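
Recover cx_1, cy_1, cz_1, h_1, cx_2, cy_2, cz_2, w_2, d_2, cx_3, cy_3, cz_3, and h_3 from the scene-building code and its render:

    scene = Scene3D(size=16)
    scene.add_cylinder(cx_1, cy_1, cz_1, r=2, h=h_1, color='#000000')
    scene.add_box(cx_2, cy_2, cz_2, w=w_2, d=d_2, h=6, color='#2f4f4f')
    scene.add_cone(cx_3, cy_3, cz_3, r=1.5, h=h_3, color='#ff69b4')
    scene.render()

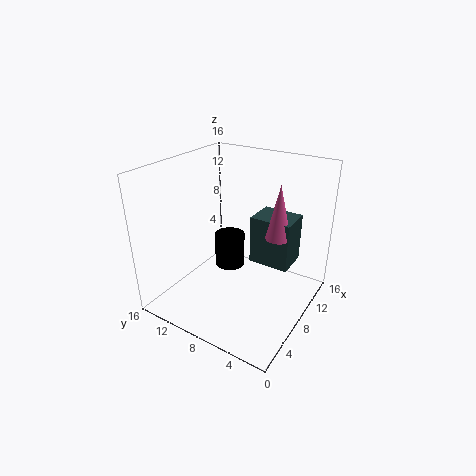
cx_1 = 13
cy_1 = 12.5
cz_1 = 0.5
h_1 = 4.5
cx_2 = 11.5
cy_2 = 3.5
cz_2 = 3
w_2 = 4
d_2 = 5
cx_3 = 12
cy_3 = 5
cz_3 = 7
h_3 = 6.5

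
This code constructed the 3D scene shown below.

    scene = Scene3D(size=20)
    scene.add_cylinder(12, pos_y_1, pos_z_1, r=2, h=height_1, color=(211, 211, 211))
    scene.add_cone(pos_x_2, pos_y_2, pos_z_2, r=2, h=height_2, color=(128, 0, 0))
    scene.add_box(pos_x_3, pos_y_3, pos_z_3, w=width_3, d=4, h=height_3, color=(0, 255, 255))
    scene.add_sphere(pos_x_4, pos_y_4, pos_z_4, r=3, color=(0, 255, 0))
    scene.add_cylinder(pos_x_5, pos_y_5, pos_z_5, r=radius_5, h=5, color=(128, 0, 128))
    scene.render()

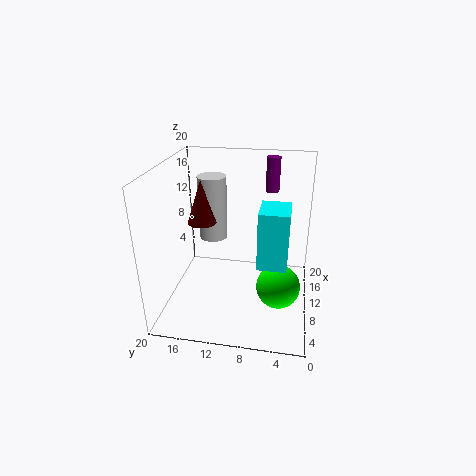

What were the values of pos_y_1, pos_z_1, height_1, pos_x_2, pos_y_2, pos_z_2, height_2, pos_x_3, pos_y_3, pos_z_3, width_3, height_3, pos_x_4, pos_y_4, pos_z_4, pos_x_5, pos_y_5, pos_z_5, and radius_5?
pos_y_1 = 14, pos_z_1 = 9, height_1 = 9, pos_x_2 = 10, pos_y_2 = 15, pos_z_2 = 12, height_2 = 6, pos_x_3 = 7, pos_y_3 = 3, pos_z_3 = 7, width_3 = 5, height_3 = 8, pos_x_4 = 8, pos_y_4 = 4, pos_z_4 = 4, pos_x_5 = 16, pos_y_5 = 6, pos_z_5 = 15, radius_5 = 1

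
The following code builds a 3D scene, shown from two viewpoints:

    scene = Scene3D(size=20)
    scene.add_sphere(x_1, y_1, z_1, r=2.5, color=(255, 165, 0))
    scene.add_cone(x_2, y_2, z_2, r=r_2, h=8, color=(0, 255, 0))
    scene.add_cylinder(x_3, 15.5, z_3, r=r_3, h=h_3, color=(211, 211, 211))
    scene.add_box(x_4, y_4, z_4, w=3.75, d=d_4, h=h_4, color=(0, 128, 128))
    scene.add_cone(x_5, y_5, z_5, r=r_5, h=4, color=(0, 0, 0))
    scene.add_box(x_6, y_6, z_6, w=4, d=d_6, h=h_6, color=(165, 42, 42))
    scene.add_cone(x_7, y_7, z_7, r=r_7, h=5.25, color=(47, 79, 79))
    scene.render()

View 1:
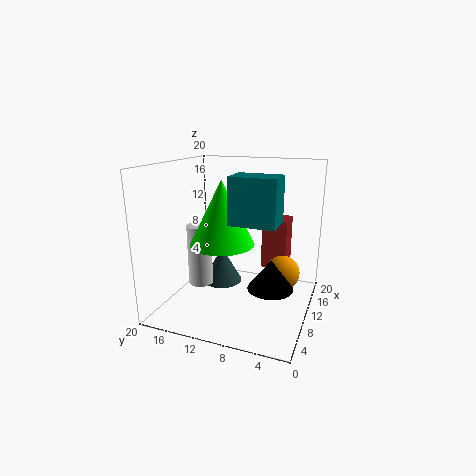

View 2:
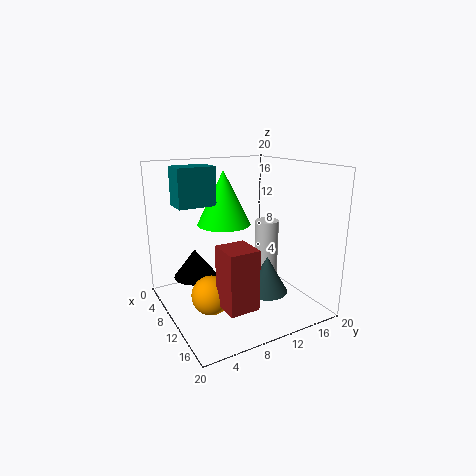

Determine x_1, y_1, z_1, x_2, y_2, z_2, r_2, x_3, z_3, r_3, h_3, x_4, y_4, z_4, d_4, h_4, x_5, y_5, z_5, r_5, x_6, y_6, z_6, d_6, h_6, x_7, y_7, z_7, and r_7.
x_1 = 13.25; y_1 = 4.25; z_1 = 4.25; x_2 = 5.25; y_2 = 10.25; z_2 = 10.75; r_2 = 4; x_3 = 9; z_3 = 2.75; r_3 = 1.75; h_3 = 8.75; x_4 = 2.75; y_4 = 3; z_4 = 14; d_4 = 5.5; h_4 = 5.5; x_5 = 7.5; y_5 = 4.5; z_5 = 4.5; r_5 = 3; x_6 = 14.75; y_6 = 4.25; z_6 = 4; d_6 = 3.75; h_6 = 7.5; x_7 = 12.25; y_7 = 13.5; z_7 = 2; r_7 = 3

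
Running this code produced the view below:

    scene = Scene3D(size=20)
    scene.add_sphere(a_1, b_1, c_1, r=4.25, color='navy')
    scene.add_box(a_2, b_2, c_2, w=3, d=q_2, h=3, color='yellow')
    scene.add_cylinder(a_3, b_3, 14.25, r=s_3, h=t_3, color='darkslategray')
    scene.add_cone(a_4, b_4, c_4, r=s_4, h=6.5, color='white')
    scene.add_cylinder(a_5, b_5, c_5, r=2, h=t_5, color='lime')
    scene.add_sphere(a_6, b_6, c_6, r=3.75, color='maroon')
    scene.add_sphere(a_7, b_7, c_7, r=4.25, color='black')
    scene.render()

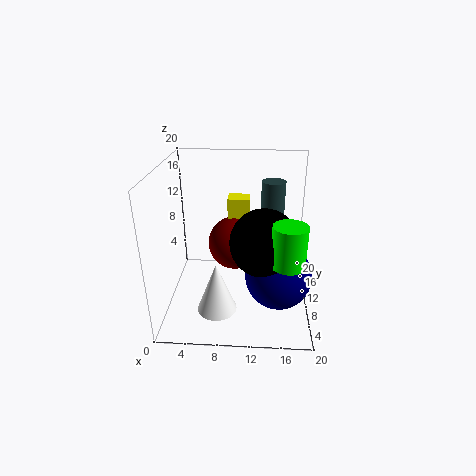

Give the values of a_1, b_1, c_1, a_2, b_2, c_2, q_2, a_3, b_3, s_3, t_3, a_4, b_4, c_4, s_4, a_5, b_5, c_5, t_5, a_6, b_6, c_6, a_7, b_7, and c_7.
a_1 = 15.5
b_1 = 5.5
c_1 = 7
a_2 = 8.5
b_2 = 11
c_2 = 12.25
q_2 = 2.5
a_3 = 14.5
b_3 = 9
s_3 = 1.5
t_3 = 4.25
a_4 = 7.75
b_4 = 3.25
c_4 = 3.25
s_4 = 2.5
a_5 = 16.25
b_5 = 2.5
c_5 = 10.5
t_5 = 5
a_6 = 9.5
b_6 = 11
c_6 = 8.75
a_7 = 13.5
b_7 = 5.5
c_7 = 11.75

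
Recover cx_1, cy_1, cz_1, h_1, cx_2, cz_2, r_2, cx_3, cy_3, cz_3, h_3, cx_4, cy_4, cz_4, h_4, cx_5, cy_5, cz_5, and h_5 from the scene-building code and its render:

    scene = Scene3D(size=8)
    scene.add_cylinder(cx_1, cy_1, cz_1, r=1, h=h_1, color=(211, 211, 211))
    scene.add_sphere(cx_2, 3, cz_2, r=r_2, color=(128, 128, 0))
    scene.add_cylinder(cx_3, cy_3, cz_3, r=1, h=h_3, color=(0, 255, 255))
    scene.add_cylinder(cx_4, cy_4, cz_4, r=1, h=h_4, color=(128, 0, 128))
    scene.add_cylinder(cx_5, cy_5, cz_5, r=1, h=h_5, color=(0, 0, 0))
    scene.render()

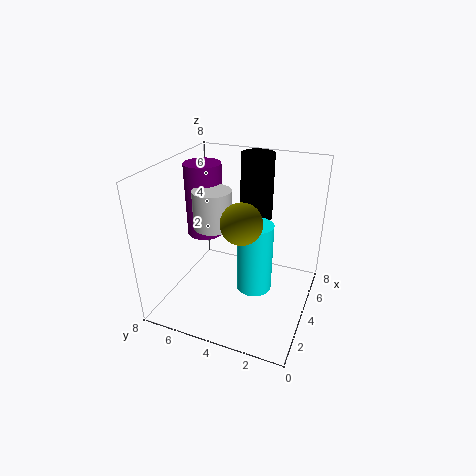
cx_1 = 3
cy_1 = 5
cz_1 = 5
h_1 = 2
cx_2 = 2
cz_2 = 6
r_2 = 1
cx_3 = 4
cy_3 = 3
cz_3 = 1
h_3 = 4
cx_4 = 4
cy_4 = 6
cz_4 = 4
h_4 = 4
cx_5 = 7
cy_5 = 4
cz_5 = 4
h_5 = 4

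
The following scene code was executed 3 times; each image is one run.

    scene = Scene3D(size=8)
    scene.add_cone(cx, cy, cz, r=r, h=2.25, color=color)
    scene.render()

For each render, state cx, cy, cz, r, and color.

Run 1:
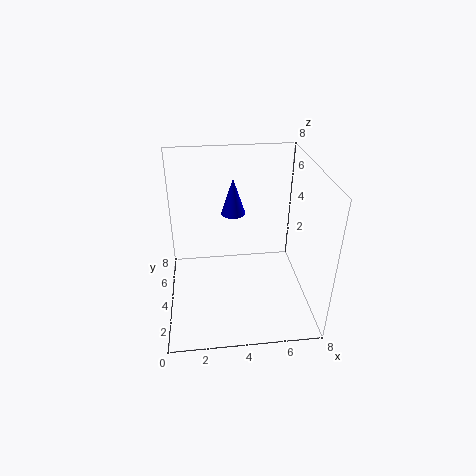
cx = 4
cy = 6.5
cz = 4.25
r = 0.75
color = 'blue'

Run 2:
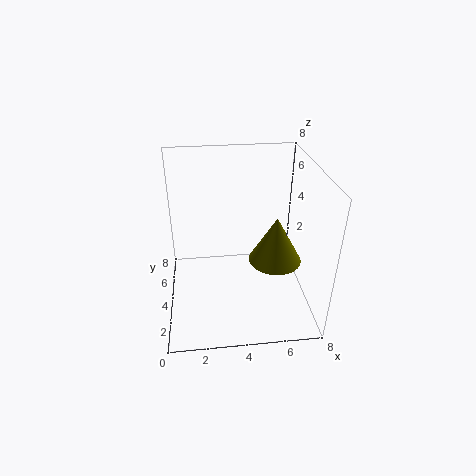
cx = 5.5
cy = 1.5
cz = 4.25
r = 1.25
color = 'olive'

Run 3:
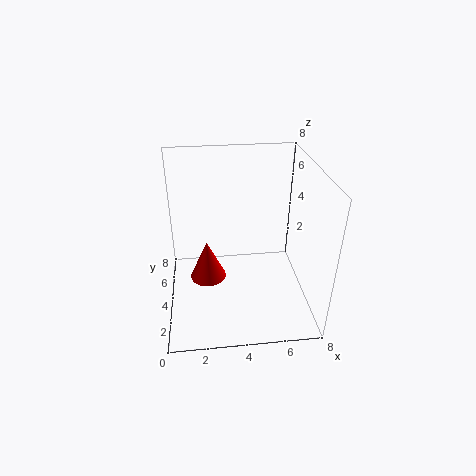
cx = 2.25
cy = 3.75
cz = 1.75
r = 1
color = 'red'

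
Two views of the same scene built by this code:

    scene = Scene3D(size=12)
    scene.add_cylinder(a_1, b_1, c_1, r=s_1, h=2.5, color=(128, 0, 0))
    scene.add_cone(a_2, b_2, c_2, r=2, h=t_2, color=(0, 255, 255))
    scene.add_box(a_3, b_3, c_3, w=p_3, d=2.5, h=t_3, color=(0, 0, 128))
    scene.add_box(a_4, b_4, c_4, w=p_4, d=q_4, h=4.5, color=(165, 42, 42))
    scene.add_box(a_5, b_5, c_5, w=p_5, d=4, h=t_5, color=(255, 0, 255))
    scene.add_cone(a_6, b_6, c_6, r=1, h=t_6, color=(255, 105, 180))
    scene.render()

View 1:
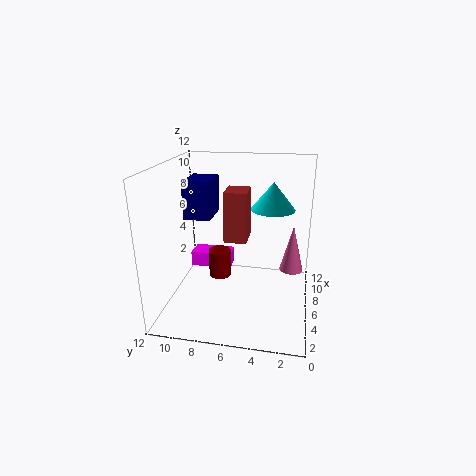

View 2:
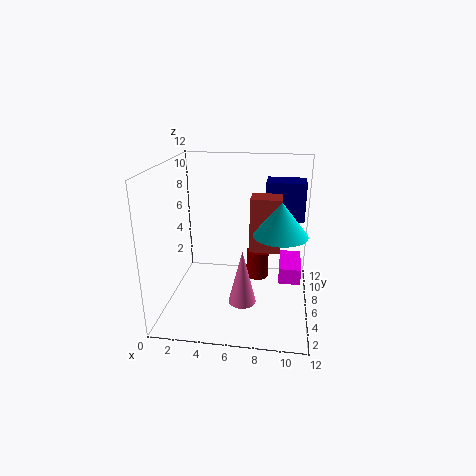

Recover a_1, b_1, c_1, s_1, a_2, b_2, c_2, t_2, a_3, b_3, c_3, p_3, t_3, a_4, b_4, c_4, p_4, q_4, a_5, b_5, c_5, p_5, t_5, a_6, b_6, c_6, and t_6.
a_1 = 7.5, b_1 = 8, c_1 = 1.5, s_1 = 1, a_2 = 9.5, b_2 = 3.5, c_2 = 7.5, t_2 = 2.5, a_3 = 8, b_3 = 9, c_3 = 6.5, p_3 = 3.5, t_3 = 3.5, a_4 = 7, b_4 = 5.5, c_4 = 5, p_4 = 2.5, q_4 = 2, a_5 = 9.5, b_5 = 7.5, c_5 = 1, p_5 = 2, t_5 = 1.5, a_6 = 7, b_6 = 1.5, c_6 = 3, t_6 = 4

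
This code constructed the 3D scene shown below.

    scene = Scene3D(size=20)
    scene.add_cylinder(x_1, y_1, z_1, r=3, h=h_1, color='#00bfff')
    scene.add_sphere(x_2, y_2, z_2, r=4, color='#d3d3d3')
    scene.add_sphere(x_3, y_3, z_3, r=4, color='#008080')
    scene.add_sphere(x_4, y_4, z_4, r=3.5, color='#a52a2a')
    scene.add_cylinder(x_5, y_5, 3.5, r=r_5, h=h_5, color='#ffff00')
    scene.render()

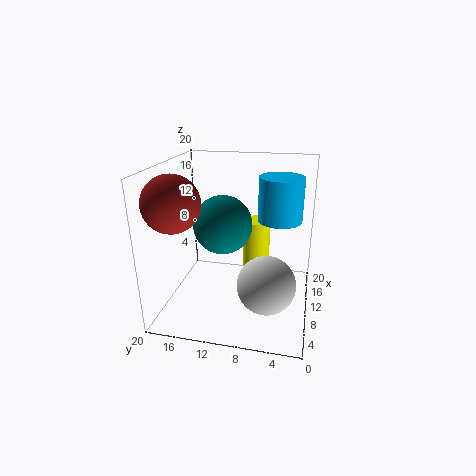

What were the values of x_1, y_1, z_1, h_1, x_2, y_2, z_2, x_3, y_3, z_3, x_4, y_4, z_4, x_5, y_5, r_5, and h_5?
x_1 = 11.5, y_1 = 4.5, z_1 = 12.5, h_1 = 6, x_2 = 7.5, y_2 = 5.5, z_2 = 4.5, x_3 = 9.5, y_3 = 12, z_3 = 12, x_4 = 3.5, y_4 = 16.5, z_4 = 16.5, x_5 = 13.5, y_5 = 8, r_5 = 2, h_5 = 8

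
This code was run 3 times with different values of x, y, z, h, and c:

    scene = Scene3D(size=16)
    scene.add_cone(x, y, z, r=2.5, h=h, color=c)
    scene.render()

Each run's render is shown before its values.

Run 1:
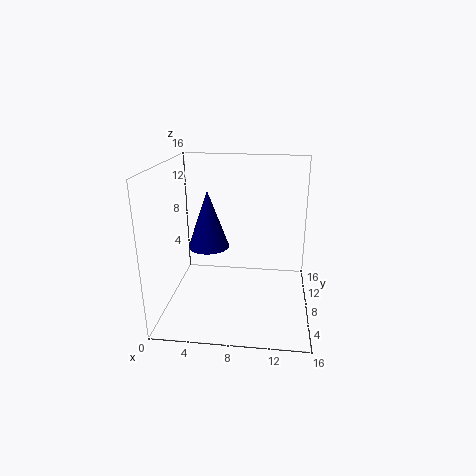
x = 4
y = 11
z = 5.5
h = 7
c = 'navy'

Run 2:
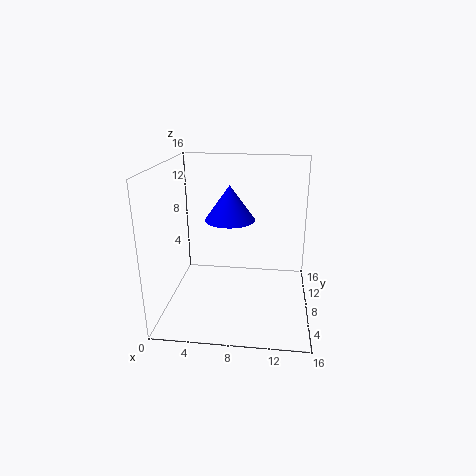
x = 7.5
y = 5.5
z = 11
h = 3.5
c = 'blue'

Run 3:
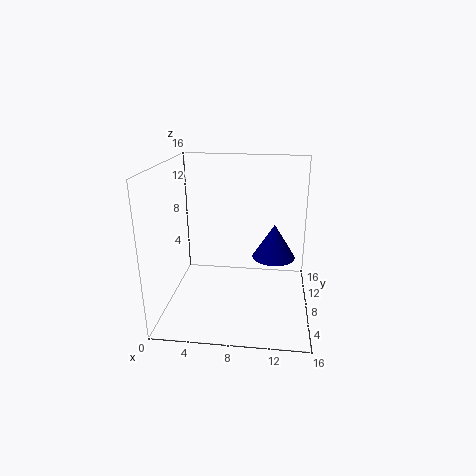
x = 12
y = 10
z = 5
h = 4
c = 'navy'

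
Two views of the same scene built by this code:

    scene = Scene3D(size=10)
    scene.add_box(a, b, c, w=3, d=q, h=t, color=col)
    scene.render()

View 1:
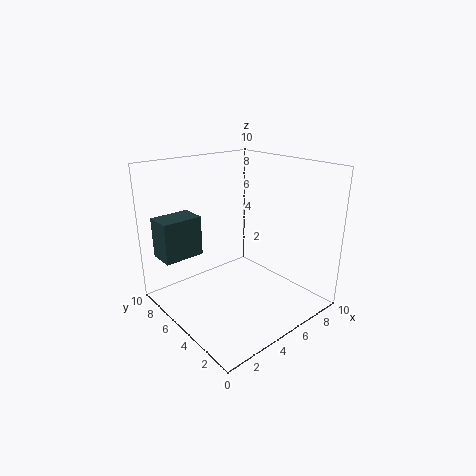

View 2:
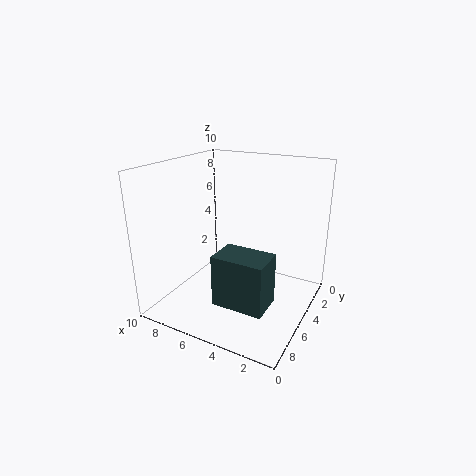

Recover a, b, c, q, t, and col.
a = 1
b = 8
c = 3
q = 2
t = 3
col = 'darkslategray'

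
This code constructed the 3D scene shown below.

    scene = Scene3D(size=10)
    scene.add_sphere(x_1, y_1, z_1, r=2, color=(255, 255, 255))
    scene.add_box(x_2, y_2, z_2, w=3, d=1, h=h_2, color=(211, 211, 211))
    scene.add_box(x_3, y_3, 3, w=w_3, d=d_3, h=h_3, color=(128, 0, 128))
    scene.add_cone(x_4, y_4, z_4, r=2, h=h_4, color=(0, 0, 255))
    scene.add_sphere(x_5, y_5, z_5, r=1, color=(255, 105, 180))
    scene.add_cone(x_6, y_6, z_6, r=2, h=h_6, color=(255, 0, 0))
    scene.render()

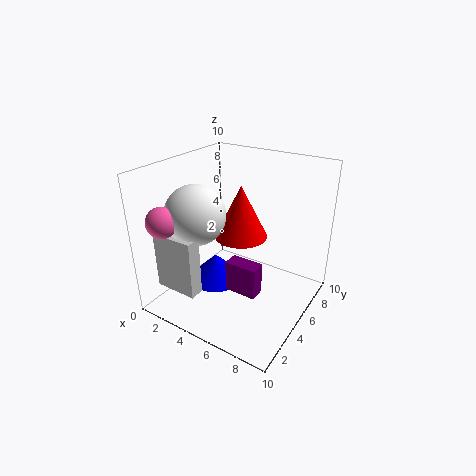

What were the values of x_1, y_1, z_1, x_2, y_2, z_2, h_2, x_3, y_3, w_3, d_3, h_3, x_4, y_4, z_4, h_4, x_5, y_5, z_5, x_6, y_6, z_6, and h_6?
x_1 = 3; y_1 = 3; z_1 = 7; x_2 = 1; y_2 = 1; z_2 = 2; h_2 = 4; x_3 = 6; y_3 = 2; w_3 = 2; d_3 = 1; h_3 = 2; x_4 = 3; y_4 = 5; z_4 = 1; h_4 = 2; x_5 = 2; y_5 = 1; z_5 = 7; x_6 = 4; y_6 = 7; z_6 = 4; h_6 = 4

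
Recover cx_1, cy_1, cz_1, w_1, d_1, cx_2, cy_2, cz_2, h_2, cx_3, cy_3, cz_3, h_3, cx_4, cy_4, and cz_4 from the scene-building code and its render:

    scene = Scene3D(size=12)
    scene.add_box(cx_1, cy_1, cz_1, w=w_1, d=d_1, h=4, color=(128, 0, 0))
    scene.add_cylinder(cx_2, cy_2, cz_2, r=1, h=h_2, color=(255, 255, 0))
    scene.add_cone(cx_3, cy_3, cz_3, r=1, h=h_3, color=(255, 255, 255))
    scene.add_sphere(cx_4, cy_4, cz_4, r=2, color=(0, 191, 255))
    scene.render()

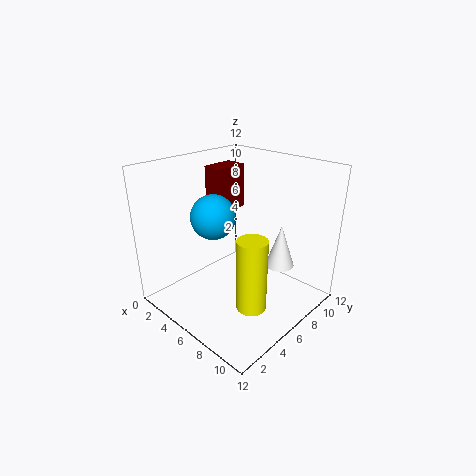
cx_1 = 1, cy_1 = 7, cz_1 = 7, w_1 = 2, d_1 = 3, cx_2 = 11, cy_2 = 2, cz_2 = 4, h_2 = 5, cx_3 = 11, cy_3 = 5, cz_3 = 6, h_3 = 3, cx_4 = 3, cy_4 = 6, cz_4 = 7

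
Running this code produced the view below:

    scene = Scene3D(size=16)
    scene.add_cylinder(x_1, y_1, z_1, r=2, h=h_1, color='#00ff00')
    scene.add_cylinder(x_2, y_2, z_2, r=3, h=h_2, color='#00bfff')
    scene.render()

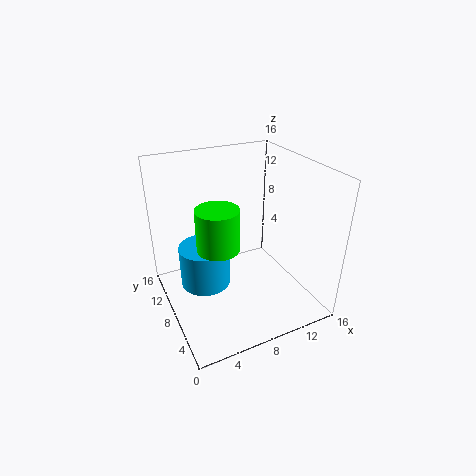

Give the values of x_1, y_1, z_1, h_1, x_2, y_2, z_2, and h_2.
x_1 = 4
y_1 = 4
z_1 = 10
h_1 = 4
x_2 = 5
y_2 = 11
z_2 = 1
h_2 = 5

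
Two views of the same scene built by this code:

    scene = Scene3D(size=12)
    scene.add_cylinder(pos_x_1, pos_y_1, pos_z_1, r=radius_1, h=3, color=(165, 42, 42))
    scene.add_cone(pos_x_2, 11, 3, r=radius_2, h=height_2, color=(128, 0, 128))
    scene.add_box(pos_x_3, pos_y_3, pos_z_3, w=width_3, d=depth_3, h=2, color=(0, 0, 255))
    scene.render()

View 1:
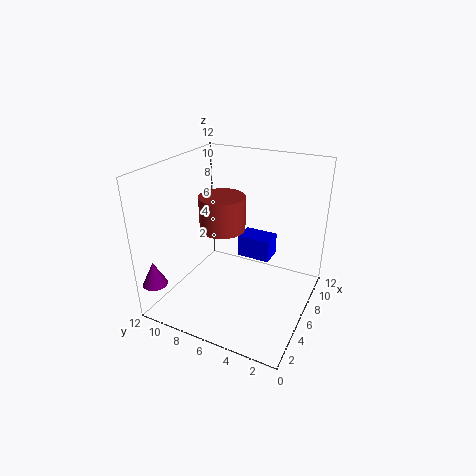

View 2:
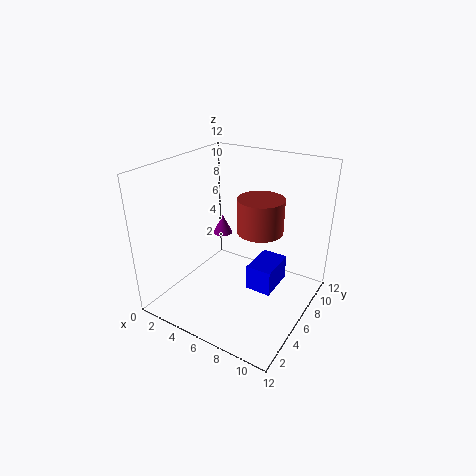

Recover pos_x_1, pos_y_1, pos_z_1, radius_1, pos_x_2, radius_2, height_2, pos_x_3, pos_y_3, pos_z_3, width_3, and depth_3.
pos_x_1 = 7, pos_y_1 = 8, pos_z_1 = 6, radius_1 = 2, pos_x_2 = 1, radius_2 = 1, height_2 = 2, pos_x_3 = 8, pos_y_3 = 4, pos_z_3 = 3, width_3 = 2, depth_3 = 3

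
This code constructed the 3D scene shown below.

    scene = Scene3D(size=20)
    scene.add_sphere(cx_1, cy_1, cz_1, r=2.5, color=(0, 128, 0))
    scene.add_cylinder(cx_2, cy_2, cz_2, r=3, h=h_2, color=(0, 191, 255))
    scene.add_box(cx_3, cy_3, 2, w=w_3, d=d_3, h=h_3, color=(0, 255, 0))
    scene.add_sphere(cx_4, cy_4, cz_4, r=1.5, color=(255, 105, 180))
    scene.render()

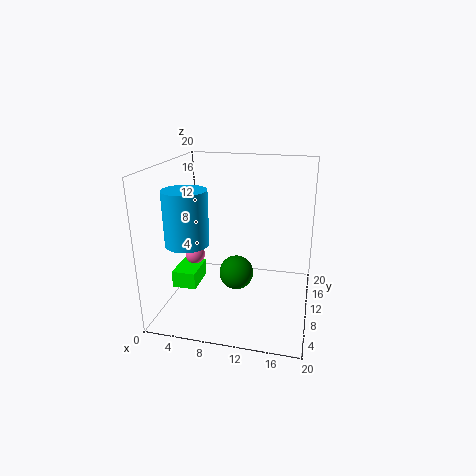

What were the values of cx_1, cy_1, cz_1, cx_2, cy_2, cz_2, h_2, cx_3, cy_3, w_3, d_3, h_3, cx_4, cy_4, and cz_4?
cx_1 = 9.5, cy_1 = 11, cz_1 = 4, cx_2 = 3.5, cy_2 = 7.5, cz_2 = 9.5, h_2 = 7.5, cx_3 = 0.5, cy_3 = 8, w_3 = 3.5, d_3 = 5, h_3 = 2.5, cx_4 = 2.5, cy_4 = 12.5, cz_4 = 5.5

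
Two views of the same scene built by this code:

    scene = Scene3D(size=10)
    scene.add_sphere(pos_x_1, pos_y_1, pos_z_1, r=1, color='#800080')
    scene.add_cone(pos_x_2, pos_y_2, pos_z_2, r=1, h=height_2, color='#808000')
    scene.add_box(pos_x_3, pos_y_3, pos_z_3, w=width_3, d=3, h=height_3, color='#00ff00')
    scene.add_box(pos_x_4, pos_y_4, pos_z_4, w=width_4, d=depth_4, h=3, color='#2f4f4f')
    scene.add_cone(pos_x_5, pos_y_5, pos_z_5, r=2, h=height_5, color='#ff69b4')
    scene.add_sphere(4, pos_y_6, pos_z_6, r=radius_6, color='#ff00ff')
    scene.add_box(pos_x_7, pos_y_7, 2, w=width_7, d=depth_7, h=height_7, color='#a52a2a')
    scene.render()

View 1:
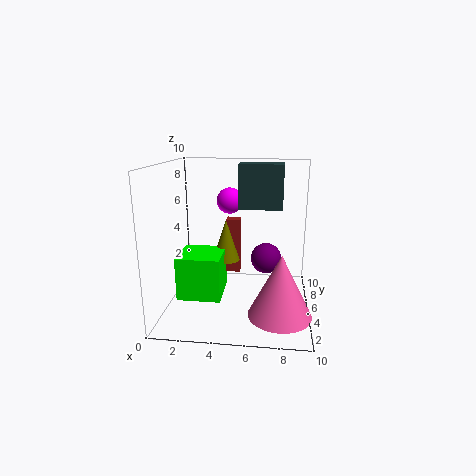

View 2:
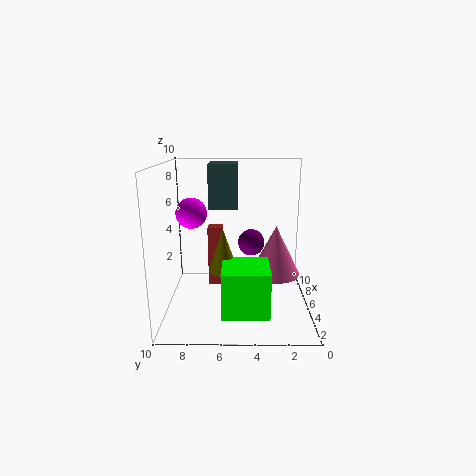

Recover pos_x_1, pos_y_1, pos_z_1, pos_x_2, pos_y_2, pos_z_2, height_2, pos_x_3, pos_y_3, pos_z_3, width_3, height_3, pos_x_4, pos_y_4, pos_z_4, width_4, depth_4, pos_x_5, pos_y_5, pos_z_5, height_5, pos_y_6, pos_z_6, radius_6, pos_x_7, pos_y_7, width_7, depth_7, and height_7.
pos_x_1 = 7, pos_y_1 = 4, pos_z_1 = 4, pos_x_2 = 4, pos_y_2 = 6, pos_z_2 = 3, height_2 = 3, pos_x_3 = 1, pos_y_3 = 3, pos_z_3 = 1, width_3 = 3, height_3 = 3, pos_x_4 = 5, pos_y_4 = 5, pos_z_4 = 7, width_4 = 3, depth_4 = 2, pos_x_5 = 8, pos_y_5 = 2, pos_z_5 = 1, height_5 = 4, pos_y_6 = 8, pos_z_6 = 7, radius_6 = 1, pos_x_7 = 4, pos_y_7 = 6, width_7 = 1, depth_7 = 1, height_7 = 4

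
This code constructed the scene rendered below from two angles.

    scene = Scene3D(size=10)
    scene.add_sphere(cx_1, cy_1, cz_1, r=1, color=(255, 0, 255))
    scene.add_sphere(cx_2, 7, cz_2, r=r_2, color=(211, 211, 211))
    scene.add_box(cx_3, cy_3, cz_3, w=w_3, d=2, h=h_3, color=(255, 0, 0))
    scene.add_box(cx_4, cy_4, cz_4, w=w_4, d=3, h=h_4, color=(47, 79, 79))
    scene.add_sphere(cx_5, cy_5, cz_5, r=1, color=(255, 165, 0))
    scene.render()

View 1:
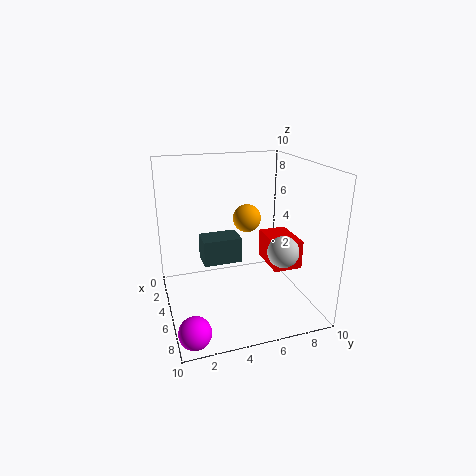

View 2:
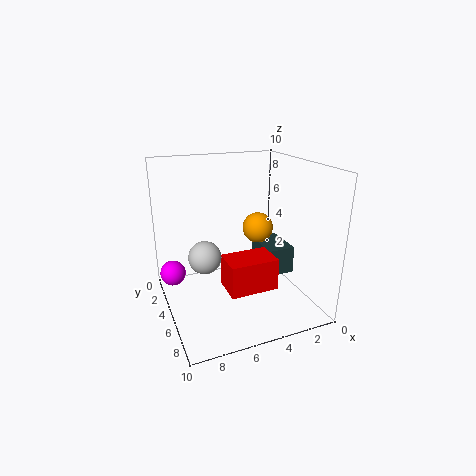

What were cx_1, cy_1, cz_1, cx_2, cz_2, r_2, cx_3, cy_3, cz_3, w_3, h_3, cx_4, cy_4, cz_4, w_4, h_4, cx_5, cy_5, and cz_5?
cx_1 = 9, cy_1 = 1, cz_1 = 1, cx_2 = 8, cz_2 = 5, r_2 = 1, cx_3 = 4, cy_3 = 7, cz_3 = 3, w_3 = 3, h_3 = 2, cx_4 = 1, cy_4 = 3, cz_4 = 2, w_4 = 2, h_4 = 2, cx_5 = 4, cy_5 = 6, cz_5 = 6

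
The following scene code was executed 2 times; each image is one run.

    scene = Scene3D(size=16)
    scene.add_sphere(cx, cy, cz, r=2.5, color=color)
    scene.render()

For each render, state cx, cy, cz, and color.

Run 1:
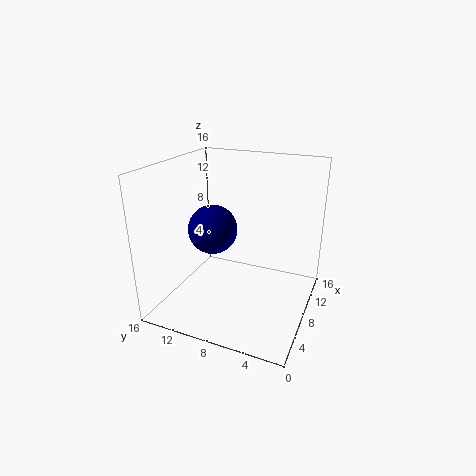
cx = 5; cy = 9.5; cz = 10; color = 'navy'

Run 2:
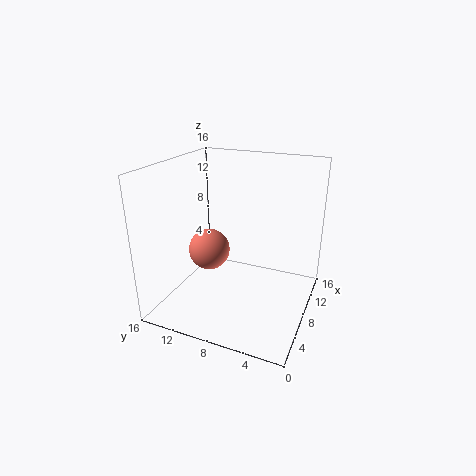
cx = 9.5; cy = 12.5; cz = 5; color = 'salmon'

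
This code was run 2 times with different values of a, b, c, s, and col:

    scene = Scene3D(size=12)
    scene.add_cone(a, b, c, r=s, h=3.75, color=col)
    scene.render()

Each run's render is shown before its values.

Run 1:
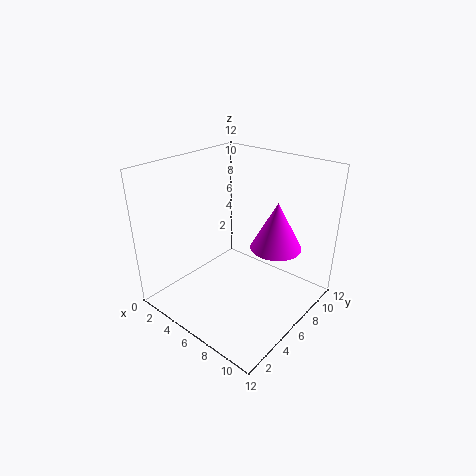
a = 9.25
b = 6.75
c = 6
s = 2
col = 'magenta'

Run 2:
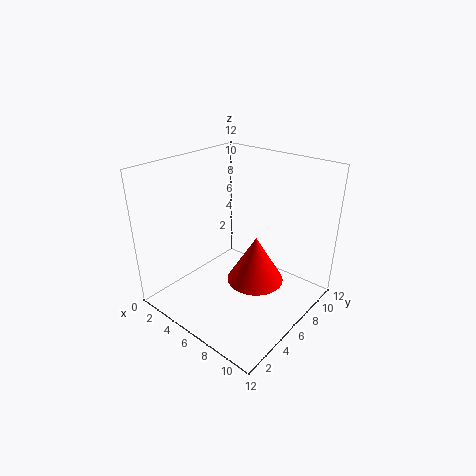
a = 8.25
b = 5.5
c = 3.25
s = 2.25
col = 'red'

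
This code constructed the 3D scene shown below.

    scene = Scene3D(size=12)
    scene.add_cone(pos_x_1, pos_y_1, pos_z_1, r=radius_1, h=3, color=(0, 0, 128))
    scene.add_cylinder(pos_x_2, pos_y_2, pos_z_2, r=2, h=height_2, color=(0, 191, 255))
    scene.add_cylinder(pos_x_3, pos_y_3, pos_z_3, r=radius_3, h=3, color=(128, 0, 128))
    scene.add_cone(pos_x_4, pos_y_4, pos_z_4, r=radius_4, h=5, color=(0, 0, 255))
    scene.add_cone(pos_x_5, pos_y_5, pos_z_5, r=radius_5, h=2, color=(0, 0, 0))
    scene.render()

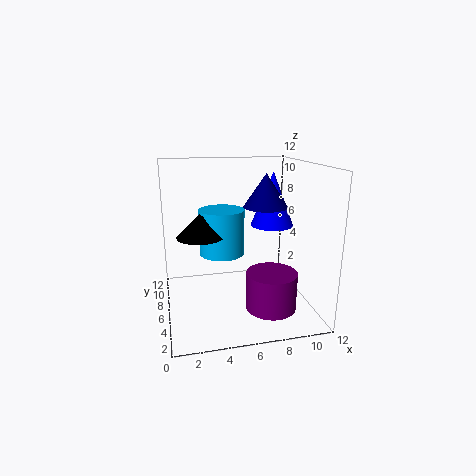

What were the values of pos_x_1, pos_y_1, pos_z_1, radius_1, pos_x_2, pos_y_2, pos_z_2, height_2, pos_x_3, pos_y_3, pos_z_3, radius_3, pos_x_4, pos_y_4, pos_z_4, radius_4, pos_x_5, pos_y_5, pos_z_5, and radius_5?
pos_x_1 = 9; pos_y_1 = 8; pos_z_1 = 8; radius_1 = 2; pos_x_2 = 5; pos_y_2 = 8; pos_z_2 = 4; height_2 = 4; pos_x_3 = 8; pos_y_3 = 3; pos_z_3 = 1; radius_3 = 2; pos_x_4 = 10; pos_y_4 = 9; pos_z_4 = 6; radius_4 = 2; pos_x_5 = 3; pos_y_5 = 7; pos_z_5 = 6; radius_5 = 2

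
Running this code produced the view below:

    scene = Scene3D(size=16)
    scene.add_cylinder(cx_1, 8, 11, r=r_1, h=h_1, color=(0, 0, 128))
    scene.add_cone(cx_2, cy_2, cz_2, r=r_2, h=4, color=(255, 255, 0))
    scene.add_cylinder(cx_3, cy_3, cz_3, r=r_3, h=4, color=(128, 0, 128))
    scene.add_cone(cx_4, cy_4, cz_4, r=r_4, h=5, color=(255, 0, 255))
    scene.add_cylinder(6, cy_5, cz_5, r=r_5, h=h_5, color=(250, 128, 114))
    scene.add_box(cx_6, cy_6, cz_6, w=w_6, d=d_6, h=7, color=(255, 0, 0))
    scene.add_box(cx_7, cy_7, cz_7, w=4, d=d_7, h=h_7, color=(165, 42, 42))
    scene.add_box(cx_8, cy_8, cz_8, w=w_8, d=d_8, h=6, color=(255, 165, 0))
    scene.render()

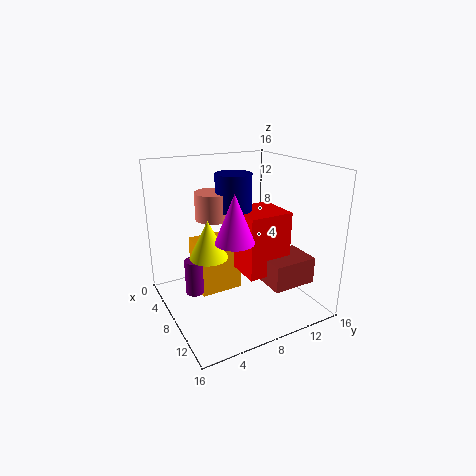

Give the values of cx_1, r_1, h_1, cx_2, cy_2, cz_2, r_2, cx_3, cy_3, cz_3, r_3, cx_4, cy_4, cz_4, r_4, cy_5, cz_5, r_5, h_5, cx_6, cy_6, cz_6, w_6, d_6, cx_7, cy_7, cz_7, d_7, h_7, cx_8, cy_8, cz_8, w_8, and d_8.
cx_1 = 7
r_1 = 2
h_1 = 4
cx_2 = 9
cy_2 = 4
cz_2 = 7
r_2 = 2
cx_3 = 7
cy_3 = 3
cz_3 = 2
r_3 = 1
cx_4 = 11
cy_4 = 6
cz_4 = 9
r_4 = 2
cy_5 = 6
cz_5 = 10
r_5 = 2
h_5 = 3
cx_6 = 6
cy_6 = 8
cz_6 = 4
w_6 = 5
d_6 = 5
cx_7 = 9
cy_7 = 10
cz_7 = 3
d_7 = 5
h_7 = 3
cx_8 = 3
cy_8 = 4
cz_8 = 1
w_8 = 4
d_8 = 5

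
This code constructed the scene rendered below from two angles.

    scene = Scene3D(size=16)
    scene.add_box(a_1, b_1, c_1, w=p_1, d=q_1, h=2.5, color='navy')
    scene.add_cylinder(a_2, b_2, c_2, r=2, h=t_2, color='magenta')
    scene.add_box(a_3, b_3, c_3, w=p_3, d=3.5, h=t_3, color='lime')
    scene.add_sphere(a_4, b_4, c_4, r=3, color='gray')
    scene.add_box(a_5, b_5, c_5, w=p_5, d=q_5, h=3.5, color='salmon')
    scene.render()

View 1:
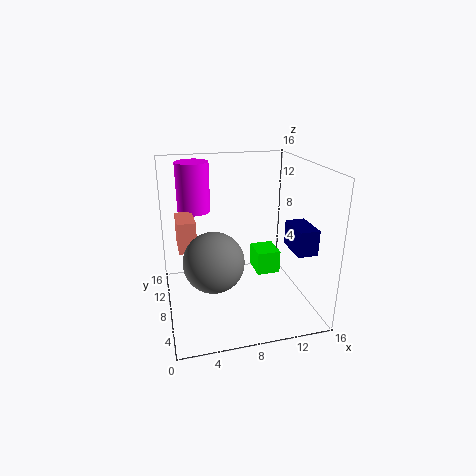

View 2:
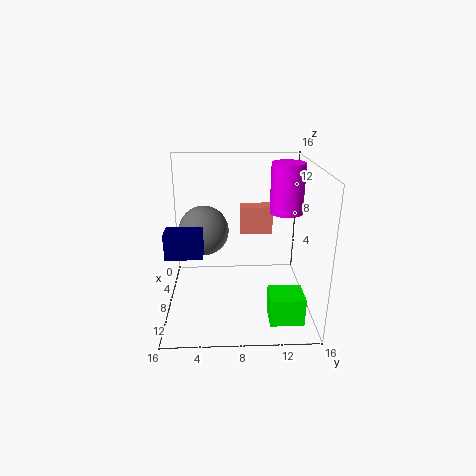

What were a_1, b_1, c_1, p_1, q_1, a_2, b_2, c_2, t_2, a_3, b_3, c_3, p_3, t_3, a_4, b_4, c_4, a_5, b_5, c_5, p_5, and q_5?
a_1 = 12
b_1 = 1
c_1 = 8.5
p_1 = 2
q_1 = 3.5
a_2 = 4
b_2 = 14
c_2 = 9.5
t_2 = 6
a_3 = 11.5
b_3 = 11
c_3 = 1
p_3 = 3
t_3 = 3
a_4 = 4.5
b_4 = 4
c_4 = 7.5
a_5 = 1.5
b_5 = 8.5
c_5 = 6.5
p_5 = 2
q_5 = 4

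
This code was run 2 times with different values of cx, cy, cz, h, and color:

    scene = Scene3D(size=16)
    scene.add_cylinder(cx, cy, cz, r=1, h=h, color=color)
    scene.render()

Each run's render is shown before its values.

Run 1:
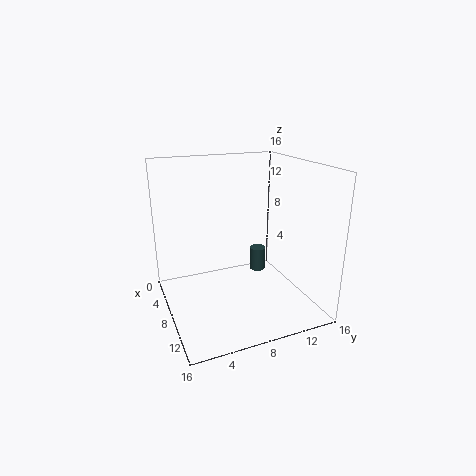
cx = 4
cy = 12.5
cz = 1.5
h = 3
color = 'darkslategray'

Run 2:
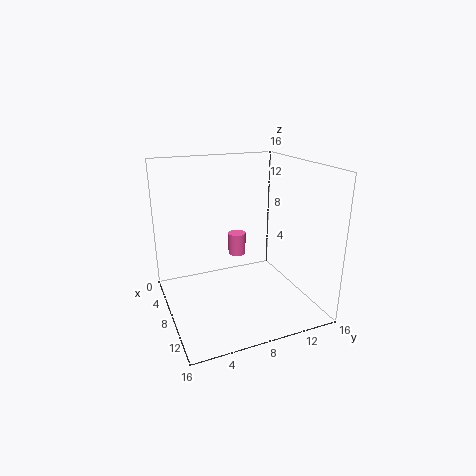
cx = 6.5
cy = 8.5
cz = 5.5
h = 2.5
color = 'hotpink'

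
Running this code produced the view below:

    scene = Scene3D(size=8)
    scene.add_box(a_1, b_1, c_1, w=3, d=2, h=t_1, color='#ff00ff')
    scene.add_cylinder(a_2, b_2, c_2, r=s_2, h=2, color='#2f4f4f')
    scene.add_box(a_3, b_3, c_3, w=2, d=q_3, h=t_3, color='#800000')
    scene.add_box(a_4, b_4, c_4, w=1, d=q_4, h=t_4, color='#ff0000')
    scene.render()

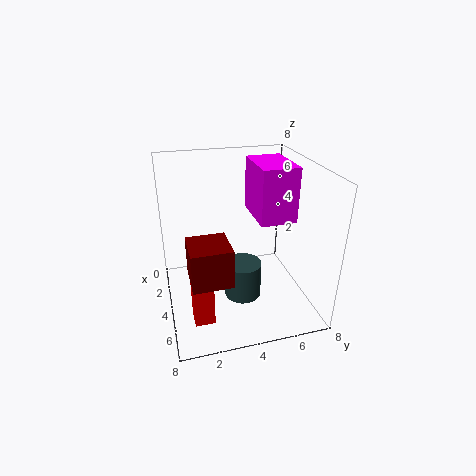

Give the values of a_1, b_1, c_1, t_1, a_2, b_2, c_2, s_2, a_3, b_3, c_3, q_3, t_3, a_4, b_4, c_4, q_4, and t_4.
a_1 = 2
b_1 = 5
c_1 = 5
t_1 = 3
a_2 = 5
b_2 = 4
c_2 = 1
s_2 = 1
a_3 = 5
b_3 = 1
c_3 = 3
q_3 = 2
t_3 = 2
a_4 = 6
b_4 = 1
c_4 = 1
q_4 = 1
t_4 = 3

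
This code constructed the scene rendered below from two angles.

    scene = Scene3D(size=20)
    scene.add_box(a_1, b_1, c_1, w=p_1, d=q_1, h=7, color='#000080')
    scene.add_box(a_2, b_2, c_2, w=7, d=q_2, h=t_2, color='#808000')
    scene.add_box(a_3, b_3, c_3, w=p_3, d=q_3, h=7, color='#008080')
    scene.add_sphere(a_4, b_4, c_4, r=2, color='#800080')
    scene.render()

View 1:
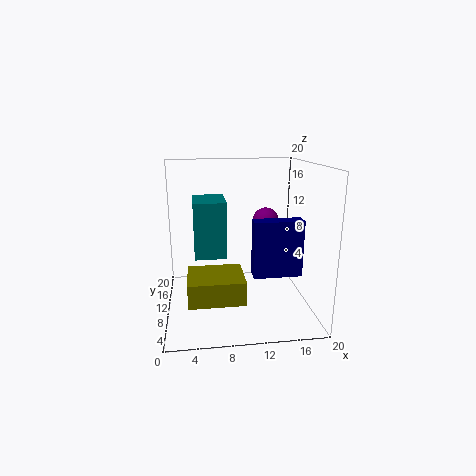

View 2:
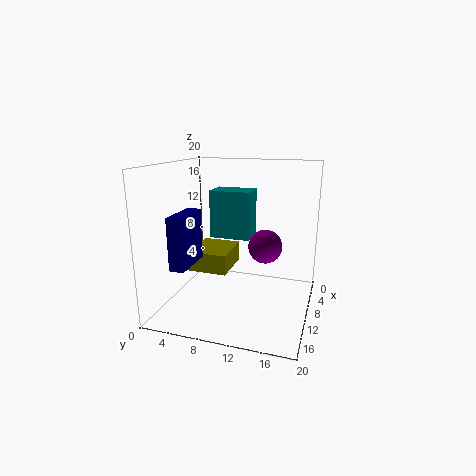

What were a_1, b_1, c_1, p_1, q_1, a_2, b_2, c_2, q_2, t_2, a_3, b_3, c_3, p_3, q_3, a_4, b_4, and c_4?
a_1 = 11
b_1 = 3
c_1 = 7
p_1 = 6
q_1 = 2
a_2 = 3
b_2 = 2
c_2 = 4
q_2 = 6
t_2 = 3
a_3 = 4
b_3 = 5
c_3 = 9
p_3 = 4
q_3 = 6
a_4 = 15
b_4 = 15
c_4 = 11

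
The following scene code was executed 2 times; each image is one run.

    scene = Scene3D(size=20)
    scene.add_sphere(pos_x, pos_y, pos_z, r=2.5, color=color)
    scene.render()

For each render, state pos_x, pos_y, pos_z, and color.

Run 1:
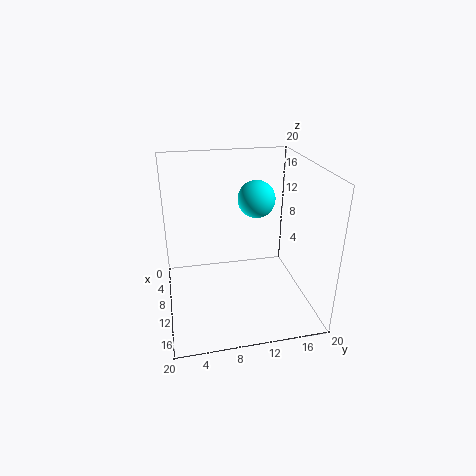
pos_x = 10; pos_y = 12.5; pos_z = 15.5; color = 'cyan'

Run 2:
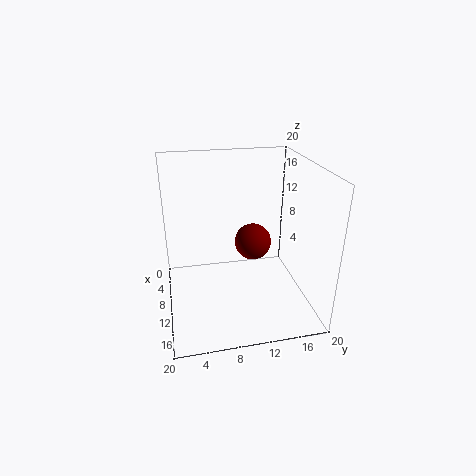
pos_x = 10.5; pos_y = 12; pos_z = 9.5; color = 'maroon'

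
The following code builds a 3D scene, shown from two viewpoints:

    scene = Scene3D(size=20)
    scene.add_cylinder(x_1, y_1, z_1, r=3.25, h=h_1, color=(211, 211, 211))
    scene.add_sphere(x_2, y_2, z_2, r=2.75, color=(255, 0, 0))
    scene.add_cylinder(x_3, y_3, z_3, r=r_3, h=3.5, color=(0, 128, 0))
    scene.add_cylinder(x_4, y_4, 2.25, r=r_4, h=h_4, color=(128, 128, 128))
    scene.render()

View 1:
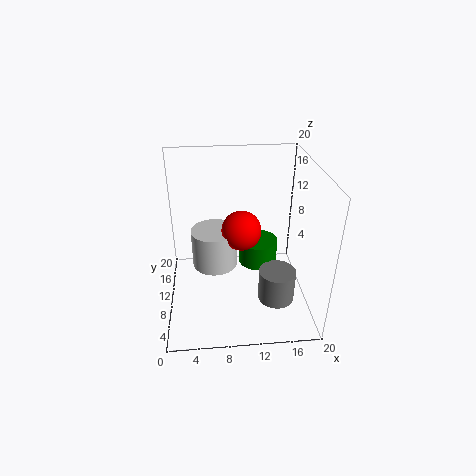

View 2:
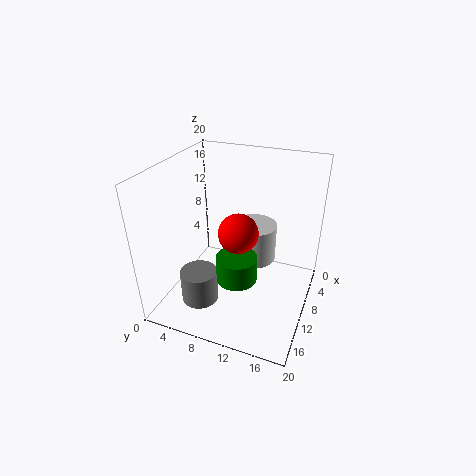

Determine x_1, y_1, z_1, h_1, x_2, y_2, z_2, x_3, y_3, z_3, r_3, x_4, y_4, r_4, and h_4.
x_1 = 6.75
y_1 = 11.25
z_1 = 5.25
h_1 = 5.5
x_2 = 10.5
y_2 = 10.25
z_2 = 11
x_3 = 13
y_3 = 11
z_3 = 5.5
r_3 = 2.75
x_4 = 15
y_4 = 6.25
r_4 = 2.5
h_4 = 4.5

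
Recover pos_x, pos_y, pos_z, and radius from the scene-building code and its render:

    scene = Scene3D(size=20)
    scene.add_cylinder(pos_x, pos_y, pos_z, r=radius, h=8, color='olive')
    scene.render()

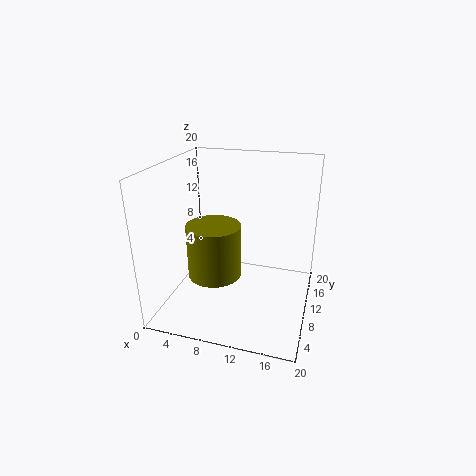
pos_x = 6, pos_y = 11, pos_z = 3, radius = 4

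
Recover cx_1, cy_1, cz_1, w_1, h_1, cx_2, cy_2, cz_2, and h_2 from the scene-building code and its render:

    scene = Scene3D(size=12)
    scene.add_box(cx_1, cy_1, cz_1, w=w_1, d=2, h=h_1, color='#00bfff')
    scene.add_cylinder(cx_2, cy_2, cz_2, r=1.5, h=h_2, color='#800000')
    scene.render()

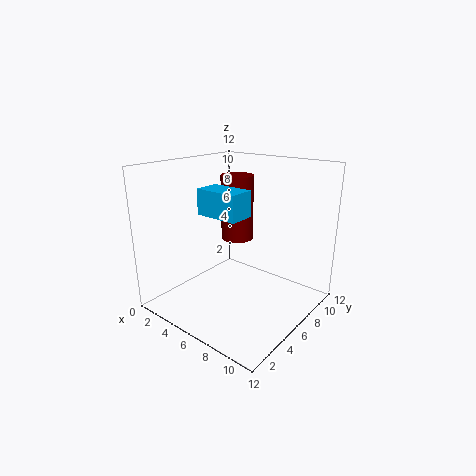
cx_1 = 4.5, cy_1 = 3, cz_1 = 8.5, w_1 = 3.5, h_1 = 2, cx_2 = 3.5, cy_2 = 9, cz_2 = 4.5, h_2 = 6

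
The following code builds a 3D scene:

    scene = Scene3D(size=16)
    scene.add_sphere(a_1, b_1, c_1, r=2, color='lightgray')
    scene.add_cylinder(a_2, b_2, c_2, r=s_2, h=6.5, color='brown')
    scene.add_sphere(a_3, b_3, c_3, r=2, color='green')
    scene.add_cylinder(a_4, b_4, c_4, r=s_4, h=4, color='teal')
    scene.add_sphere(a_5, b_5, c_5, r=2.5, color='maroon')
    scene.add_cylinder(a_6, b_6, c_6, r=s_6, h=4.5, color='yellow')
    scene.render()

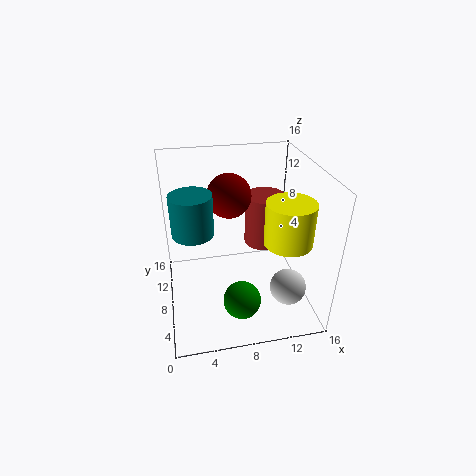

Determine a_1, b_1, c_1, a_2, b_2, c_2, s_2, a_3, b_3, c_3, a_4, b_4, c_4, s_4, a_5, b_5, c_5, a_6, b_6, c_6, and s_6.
a_1 = 13
b_1 = 4.5
c_1 = 3
a_2 = 12.5
b_2 = 13
c_2 = 4
s_2 = 2.5
a_3 = 7.5
b_3 = 3.5
c_3 = 3
a_4 = 3
b_4 = 5
c_4 = 11
s_4 = 2
a_5 = 7.5
b_5 = 10.5
c_5 = 12
a_6 = 12.5
b_6 = 4.5
c_6 = 9
s_6 = 2.5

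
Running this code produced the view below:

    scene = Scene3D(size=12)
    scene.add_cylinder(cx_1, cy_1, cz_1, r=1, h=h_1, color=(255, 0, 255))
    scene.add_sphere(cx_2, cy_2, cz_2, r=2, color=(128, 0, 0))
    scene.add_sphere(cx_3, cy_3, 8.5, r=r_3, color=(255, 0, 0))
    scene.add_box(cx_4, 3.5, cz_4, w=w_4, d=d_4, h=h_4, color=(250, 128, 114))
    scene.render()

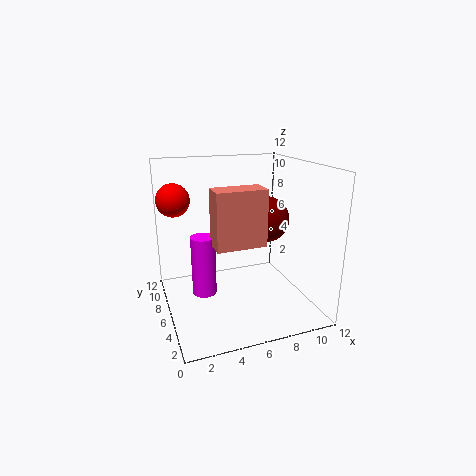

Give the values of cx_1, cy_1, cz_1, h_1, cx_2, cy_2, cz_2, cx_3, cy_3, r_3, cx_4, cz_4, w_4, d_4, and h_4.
cx_1 = 3, cy_1 = 6, cz_1 = 1.5, h_1 = 5, cx_2 = 9, cy_2 = 7, cz_2 = 7, cx_3 = 1.5, cy_3 = 10.5, r_3 = 1.5, cx_4 = 3.5, cz_4 = 6, w_4 = 4, d_4 = 2, h_4 = 4.5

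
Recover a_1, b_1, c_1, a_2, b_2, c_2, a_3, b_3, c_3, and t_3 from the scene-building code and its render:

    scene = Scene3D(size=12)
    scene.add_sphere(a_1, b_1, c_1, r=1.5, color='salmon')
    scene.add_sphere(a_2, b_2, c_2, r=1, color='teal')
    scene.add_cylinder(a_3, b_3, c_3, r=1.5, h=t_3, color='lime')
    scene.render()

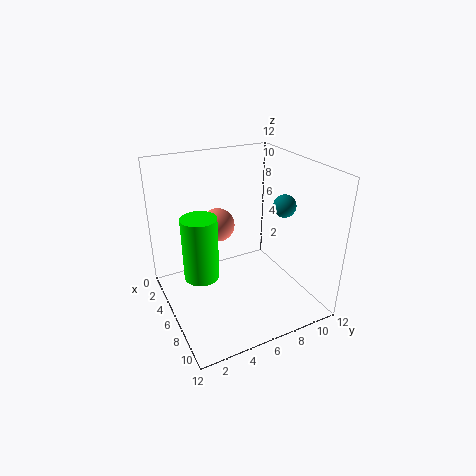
a_1 = 3; b_1 = 5.5; c_1 = 6; a_2 = 6; b_2 = 10.5; c_2 = 8; a_3 = 5; b_3 = 3; c_3 = 2.5; t_3 = 5.5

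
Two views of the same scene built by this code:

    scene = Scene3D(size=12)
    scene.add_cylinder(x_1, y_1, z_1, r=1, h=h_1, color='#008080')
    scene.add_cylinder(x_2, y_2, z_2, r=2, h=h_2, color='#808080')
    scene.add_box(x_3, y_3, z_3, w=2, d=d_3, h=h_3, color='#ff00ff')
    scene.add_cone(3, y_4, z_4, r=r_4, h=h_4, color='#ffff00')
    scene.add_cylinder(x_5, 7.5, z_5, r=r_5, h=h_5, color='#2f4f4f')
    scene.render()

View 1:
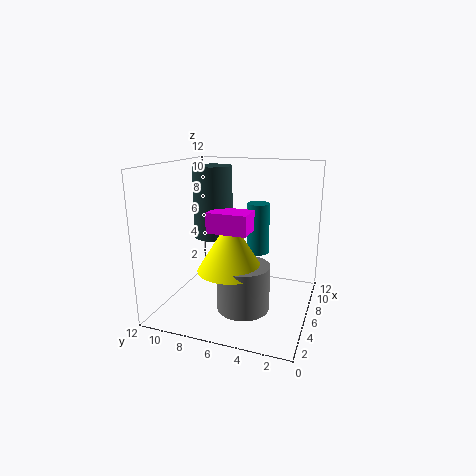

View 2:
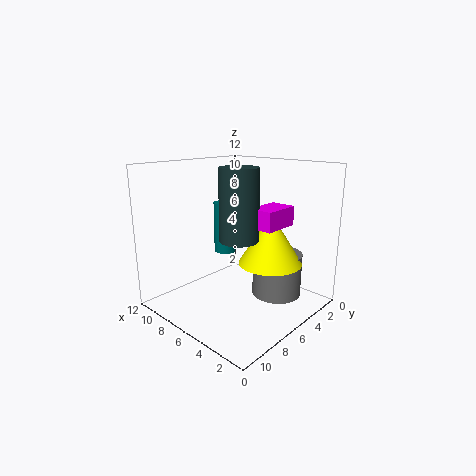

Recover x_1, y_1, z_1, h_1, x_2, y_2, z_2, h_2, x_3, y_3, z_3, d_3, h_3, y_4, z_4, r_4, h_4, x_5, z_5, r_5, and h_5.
x_1 = 8.5
y_1 = 5
z_1 = 4
h_1 = 4.5
x_2 = 3
y_2 = 4.5
z_2 = 1.5
h_2 = 3.5
x_3 = 2
y_3 = 4
z_3 = 7.5
d_3 = 3
h_3 = 1.5
y_4 = 5.5
z_4 = 4.5
r_4 = 2.5
h_4 = 4
x_5 = 4.5
z_5 = 6.5
r_5 = 1.5
h_5 = 5.5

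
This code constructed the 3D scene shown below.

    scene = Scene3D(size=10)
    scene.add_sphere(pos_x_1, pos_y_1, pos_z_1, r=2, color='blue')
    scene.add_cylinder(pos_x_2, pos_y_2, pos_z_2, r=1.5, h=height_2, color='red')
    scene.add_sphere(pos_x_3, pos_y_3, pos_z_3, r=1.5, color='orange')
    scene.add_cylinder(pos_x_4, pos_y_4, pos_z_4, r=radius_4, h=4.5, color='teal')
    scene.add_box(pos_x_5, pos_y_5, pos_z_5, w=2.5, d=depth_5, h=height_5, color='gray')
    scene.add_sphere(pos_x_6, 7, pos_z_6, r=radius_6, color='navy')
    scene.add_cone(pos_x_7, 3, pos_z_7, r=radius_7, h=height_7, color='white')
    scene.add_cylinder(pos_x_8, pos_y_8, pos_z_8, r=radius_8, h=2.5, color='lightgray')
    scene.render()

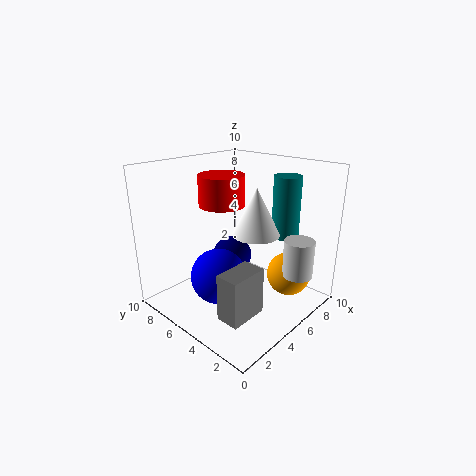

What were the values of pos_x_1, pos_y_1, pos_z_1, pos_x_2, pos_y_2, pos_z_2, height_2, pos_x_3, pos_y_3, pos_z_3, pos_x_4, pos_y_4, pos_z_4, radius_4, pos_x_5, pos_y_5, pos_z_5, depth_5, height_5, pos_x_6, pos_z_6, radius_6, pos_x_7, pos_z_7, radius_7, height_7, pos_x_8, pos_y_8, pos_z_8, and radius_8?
pos_x_1 = 4
pos_y_1 = 6
pos_z_1 = 2
pos_x_2 = 4
pos_y_2 = 5.5
pos_z_2 = 7.5
height_2 = 2
pos_x_3 = 7
pos_y_3 = 2
pos_z_3 = 2.5
pos_x_4 = 8.5
pos_y_4 = 3.5
pos_z_4 = 4.5
radius_4 = 1
pos_x_5 = 1
pos_y_5 = 1.5
pos_z_5 = 1.5
depth_5 = 1.5
height_5 = 3
pos_x_6 = 6.5
pos_z_6 = 2.5
radius_6 = 1.5
pos_x_7 = 4.5
pos_z_7 = 6
radius_7 = 1.5
height_7 = 3
pos_x_8 = 6.5
pos_y_8 = 1
pos_z_8 = 3
radius_8 = 1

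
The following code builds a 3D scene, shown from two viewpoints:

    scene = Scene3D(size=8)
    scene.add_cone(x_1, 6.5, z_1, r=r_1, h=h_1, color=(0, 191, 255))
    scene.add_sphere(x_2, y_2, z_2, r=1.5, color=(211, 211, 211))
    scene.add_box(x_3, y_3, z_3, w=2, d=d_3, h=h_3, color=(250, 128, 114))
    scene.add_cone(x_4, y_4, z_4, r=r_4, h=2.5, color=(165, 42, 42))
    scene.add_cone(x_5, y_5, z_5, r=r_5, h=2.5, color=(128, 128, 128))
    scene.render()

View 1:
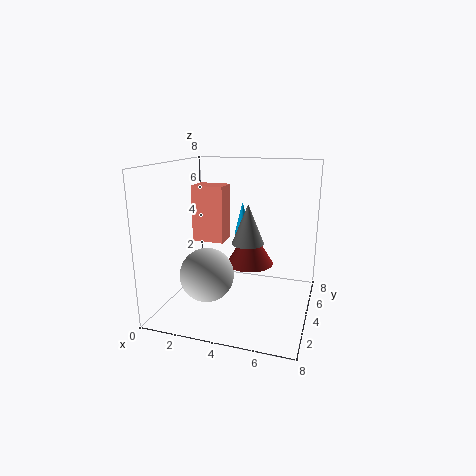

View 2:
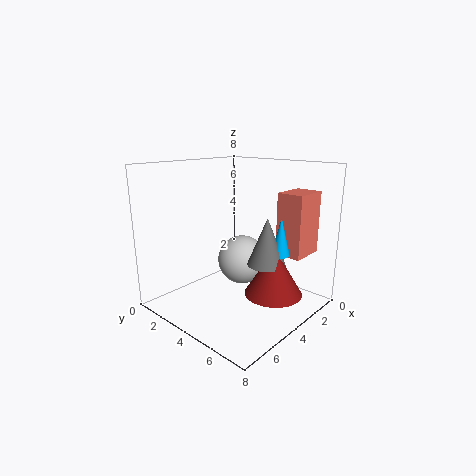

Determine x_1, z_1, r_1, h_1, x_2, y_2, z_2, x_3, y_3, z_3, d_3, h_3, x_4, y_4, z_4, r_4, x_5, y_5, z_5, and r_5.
x_1 = 3.5; z_1 = 3.5; r_1 = 0.5; h_1 = 2; x_2 = 2.5; y_2 = 3; z_2 = 2; x_3 = 0.5; y_3 = 5.5; z_3 = 3; d_3 = 1.5; h_3 = 3.5; x_4 = 4; y_4 = 6.5; z_4 = 1.5; r_4 = 1.5; x_5 = 4; y_5 = 6; z_5 = 3; r_5 = 1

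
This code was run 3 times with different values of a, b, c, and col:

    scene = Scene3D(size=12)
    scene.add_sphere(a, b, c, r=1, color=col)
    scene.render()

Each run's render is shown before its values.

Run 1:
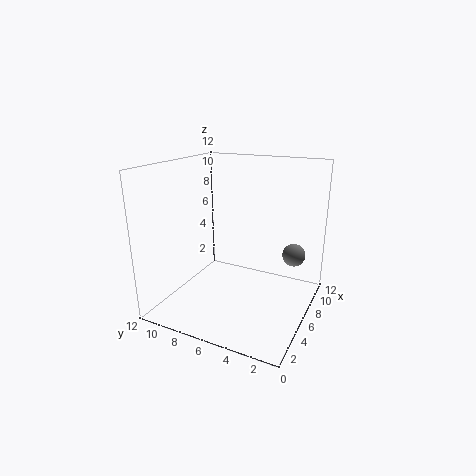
a = 9
b = 2
c = 4
col = 'gray'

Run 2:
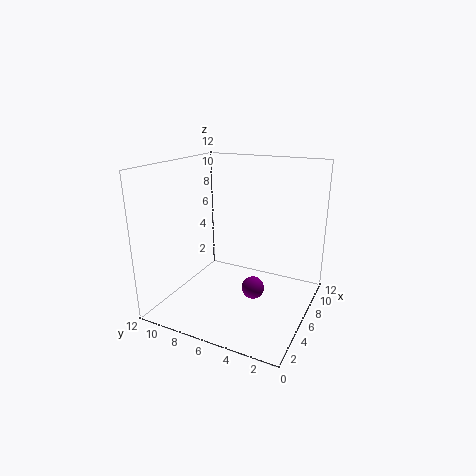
a = 7
b = 5
c = 1
col = 'purple'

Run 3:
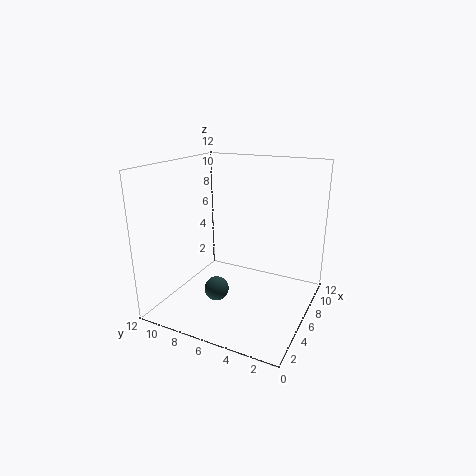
a = 4
b = 7
c = 2
col = 'darkslategray'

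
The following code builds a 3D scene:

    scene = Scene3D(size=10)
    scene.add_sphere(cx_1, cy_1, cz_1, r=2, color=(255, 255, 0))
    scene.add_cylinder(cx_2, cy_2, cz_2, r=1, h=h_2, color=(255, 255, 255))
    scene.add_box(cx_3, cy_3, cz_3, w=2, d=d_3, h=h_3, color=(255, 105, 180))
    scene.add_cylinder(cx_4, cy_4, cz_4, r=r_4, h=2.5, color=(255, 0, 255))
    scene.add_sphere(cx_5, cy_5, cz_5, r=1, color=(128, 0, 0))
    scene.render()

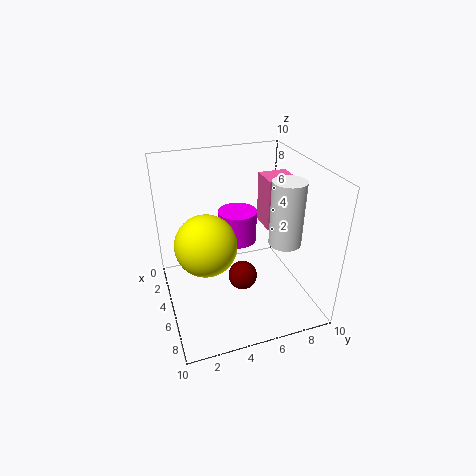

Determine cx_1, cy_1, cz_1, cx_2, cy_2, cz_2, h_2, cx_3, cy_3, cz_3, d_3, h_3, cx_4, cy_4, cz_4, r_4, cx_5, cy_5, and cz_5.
cx_1 = 6
cy_1 = 2.5
cz_1 = 5.5
cx_2 = 8
cy_2 = 7
cz_2 = 6
h_2 = 4
cx_3 = 3.5
cy_3 = 7
cz_3 = 5.5
d_3 = 2
h_3 = 3.5
cx_4 = 2
cy_4 = 6
cz_4 = 3
r_4 = 1.5
cx_5 = 6
cy_5 = 5
cz_5 = 2.5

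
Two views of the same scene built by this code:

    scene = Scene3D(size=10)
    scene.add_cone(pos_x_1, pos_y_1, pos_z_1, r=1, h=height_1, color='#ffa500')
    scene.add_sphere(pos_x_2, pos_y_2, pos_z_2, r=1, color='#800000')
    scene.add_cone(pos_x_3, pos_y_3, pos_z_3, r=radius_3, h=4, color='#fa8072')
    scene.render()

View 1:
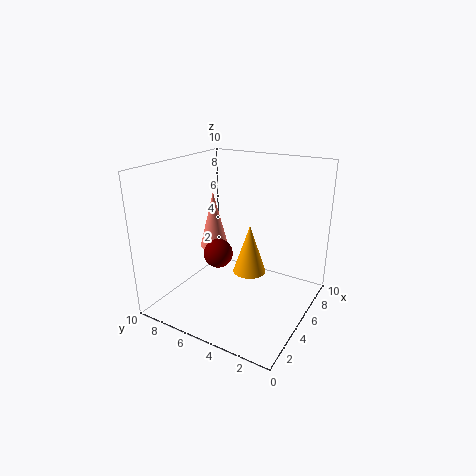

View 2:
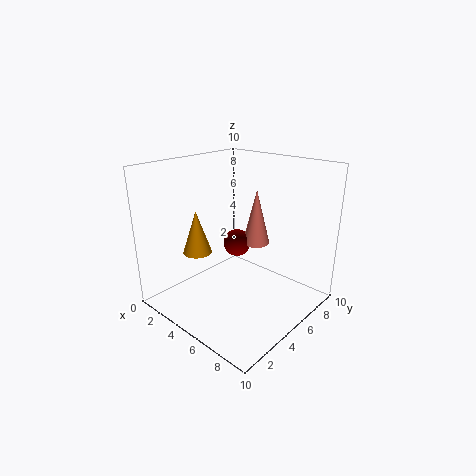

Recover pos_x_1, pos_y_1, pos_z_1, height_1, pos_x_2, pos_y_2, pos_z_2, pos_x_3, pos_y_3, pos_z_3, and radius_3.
pos_x_1 = 3, pos_y_1 = 3, pos_z_1 = 4, height_1 = 3, pos_x_2 = 4, pos_y_2 = 6, pos_z_2 = 4, pos_x_3 = 5, pos_y_3 = 7, pos_z_3 = 4, radius_3 = 1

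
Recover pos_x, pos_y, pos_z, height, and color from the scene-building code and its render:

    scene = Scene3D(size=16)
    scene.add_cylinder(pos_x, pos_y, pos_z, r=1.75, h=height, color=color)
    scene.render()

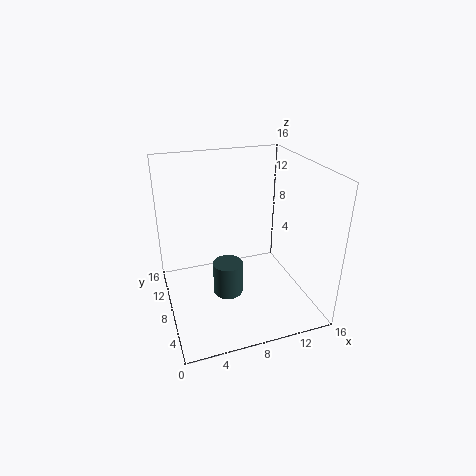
pos_x = 7; pos_y = 8.75; pos_z = 0.5; height = 4; color = 'darkslategray'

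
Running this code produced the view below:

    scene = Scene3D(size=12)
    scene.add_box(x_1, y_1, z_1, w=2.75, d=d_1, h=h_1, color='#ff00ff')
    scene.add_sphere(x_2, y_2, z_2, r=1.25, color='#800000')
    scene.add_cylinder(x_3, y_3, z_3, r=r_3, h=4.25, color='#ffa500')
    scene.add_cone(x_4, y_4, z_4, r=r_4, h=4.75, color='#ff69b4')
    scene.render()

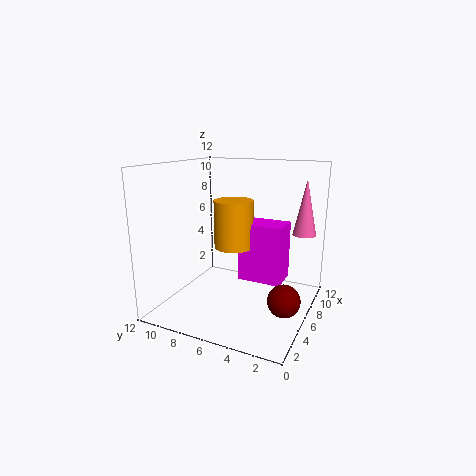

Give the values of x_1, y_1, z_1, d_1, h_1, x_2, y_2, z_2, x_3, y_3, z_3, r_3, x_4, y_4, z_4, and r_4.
x_1 = 7.5; y_1 = 2.75; z_1 = 1.5; d_1 = 4; h_1 = 5.25; x_2 = 4; y_2 = 1.25; z_2 = 2.25; x_3 = 7.75; y_3 = 7.25; z_3 = 4.5; r_3 = 1.75; x_4 = 9.25; y_4 = 1.25; z_4 = 6; r_4 = 1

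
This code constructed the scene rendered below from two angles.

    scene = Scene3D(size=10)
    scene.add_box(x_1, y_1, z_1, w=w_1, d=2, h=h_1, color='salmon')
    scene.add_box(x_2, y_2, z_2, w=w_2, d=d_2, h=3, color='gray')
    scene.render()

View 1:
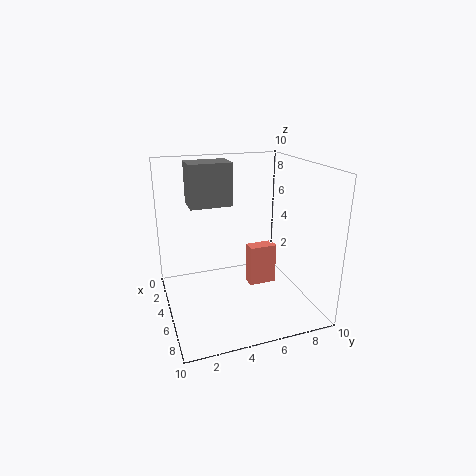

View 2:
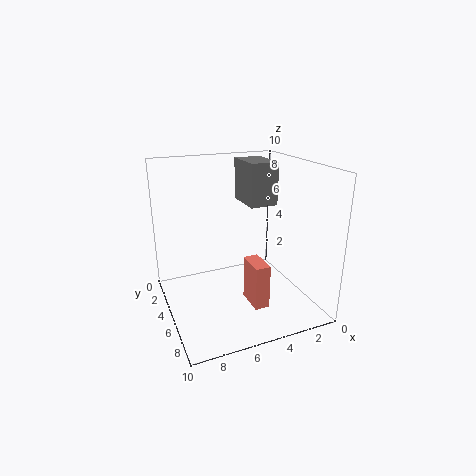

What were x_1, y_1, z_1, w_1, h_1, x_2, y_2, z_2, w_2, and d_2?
x_1 = 4
y_1 = 6
z_1 = 1
w_1 = 1
h_1 = 3
x_2 = 2
y_2 = 2
z_2 = 7
w_2 = 2
d_2 = 3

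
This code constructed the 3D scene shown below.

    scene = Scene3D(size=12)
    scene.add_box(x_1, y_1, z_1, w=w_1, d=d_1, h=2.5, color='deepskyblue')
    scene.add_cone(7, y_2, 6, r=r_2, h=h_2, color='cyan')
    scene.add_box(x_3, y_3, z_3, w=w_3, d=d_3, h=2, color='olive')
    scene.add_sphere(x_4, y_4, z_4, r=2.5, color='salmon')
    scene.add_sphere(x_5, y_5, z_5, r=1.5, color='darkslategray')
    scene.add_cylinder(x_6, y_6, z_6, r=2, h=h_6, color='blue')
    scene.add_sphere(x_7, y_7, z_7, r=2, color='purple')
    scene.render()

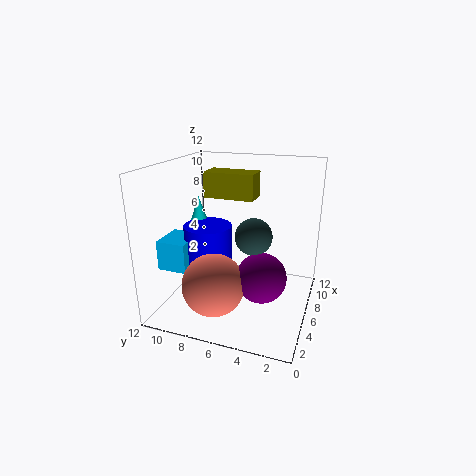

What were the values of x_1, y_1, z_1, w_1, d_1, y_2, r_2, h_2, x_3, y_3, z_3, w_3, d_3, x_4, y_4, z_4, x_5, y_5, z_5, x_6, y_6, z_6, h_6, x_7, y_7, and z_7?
x_1 = 3; y_1 = 9.5; z_1 = 3.5; w_1 = 3; d_1 = 2.5; y_2 = 10; r_2 = 1; h_2 = 3; x_3 = 5; y_3 = 4.5; z_3 = 9.5; w_3 = 2; d_3 = 4; x_4 = 3; y_4 = 7; z_4 = 3; x_5 = 5.5; y_5 = 4.5; z_5 = 6.5; x_6 = 5.5; y_6 = 8.5; z_6 = 3.5; h_6 = 3.5; x_7 = 4.5; y_7 = 3.5; z_7 = 3.5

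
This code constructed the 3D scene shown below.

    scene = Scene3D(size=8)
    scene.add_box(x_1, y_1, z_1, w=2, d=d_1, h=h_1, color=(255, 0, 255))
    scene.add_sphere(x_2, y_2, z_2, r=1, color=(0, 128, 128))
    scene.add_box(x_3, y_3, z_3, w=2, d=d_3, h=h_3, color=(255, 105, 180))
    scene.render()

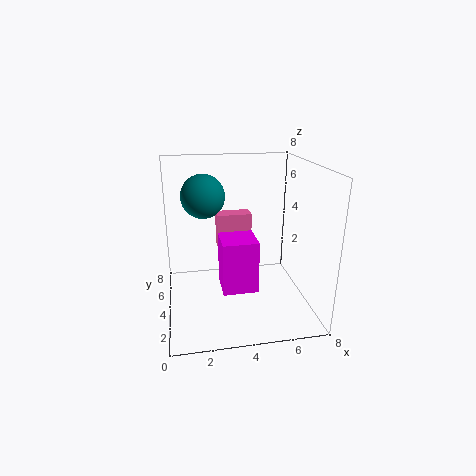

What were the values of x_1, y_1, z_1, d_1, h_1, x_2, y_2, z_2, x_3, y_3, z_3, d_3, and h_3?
x_1 = 3; y_1 = 3; z_1 = 1; d_1 = 2; h_1 = 3; x_2 = 2; y_2 = 2; z_2 = 7; x_3 = 3; y_3 = 5; z_3 = 3; d_3 = 1; h_3 = 2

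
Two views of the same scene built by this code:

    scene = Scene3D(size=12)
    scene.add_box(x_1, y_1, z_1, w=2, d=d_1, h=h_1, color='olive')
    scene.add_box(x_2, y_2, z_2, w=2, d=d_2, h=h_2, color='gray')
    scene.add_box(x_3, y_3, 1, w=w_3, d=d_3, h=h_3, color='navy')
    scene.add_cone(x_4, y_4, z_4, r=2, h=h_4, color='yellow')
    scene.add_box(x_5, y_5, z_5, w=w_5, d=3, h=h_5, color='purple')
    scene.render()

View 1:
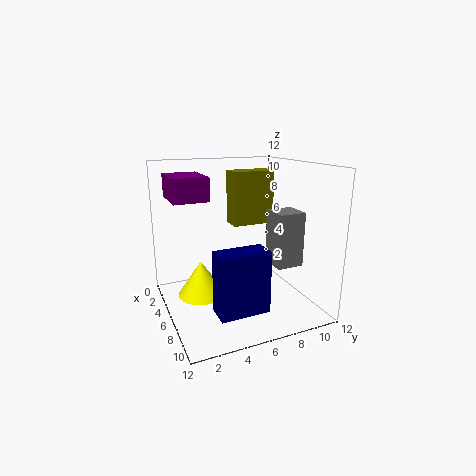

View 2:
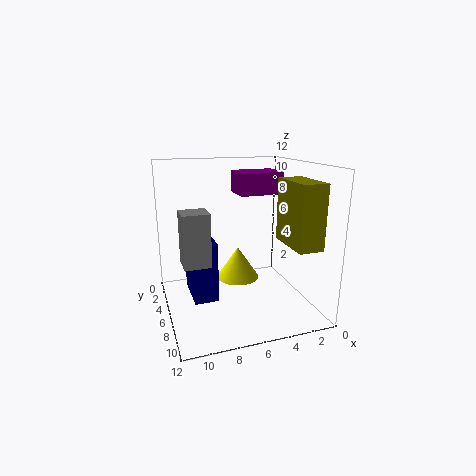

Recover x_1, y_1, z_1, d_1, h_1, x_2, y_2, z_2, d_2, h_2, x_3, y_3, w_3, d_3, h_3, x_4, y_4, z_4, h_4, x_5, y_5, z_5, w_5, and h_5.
x_1 = 1
y_1 = 7
z_1 = 6
d_1 = 4
h_1 = 5
x_2 = 9
y_2 = 7
z_2 = 5
d_2 = 2
h_2 = 4
x_3 = 8
y_3 = 3
w_3 = 2
d_3 = 4
h_3 = 5
x_4 = 5
y_4 = 3
z_4 = 1
h_4 = 3
x_5 = 1
y_5 = 1
z_5 = 9
w_5 = 4
h_5 = 2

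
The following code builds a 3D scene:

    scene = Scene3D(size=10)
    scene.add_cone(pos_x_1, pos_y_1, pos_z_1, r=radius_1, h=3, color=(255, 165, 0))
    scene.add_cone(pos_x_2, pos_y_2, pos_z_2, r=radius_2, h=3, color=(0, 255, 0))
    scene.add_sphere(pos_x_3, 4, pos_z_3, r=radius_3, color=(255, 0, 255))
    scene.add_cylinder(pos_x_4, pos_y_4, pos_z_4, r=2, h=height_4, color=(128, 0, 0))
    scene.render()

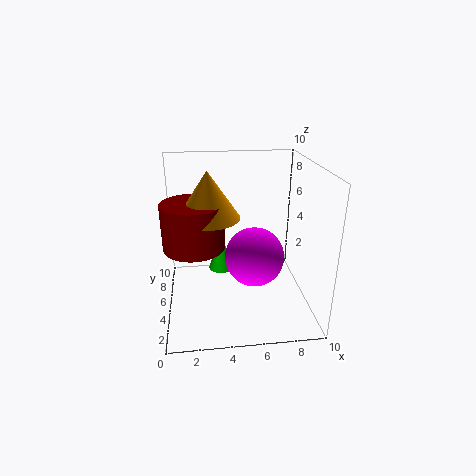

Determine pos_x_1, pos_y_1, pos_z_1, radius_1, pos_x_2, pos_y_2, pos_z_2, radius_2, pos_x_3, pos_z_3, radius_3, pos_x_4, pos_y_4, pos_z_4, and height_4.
pos_x_1 = 3; pos_y_1 = 4; pos_z_1 = 7; radius_1 = 2; pos_x_2 = 4; pos_y_2 = 8; pos_z_2 = 1; radius_2 = 1; pos_x_3 = 6; pos_z_3 = 4; radius_3 = 2; pos_x_4 = 2; pos_y_4 = 4; pos_z_4 = 5; height_4 = 3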